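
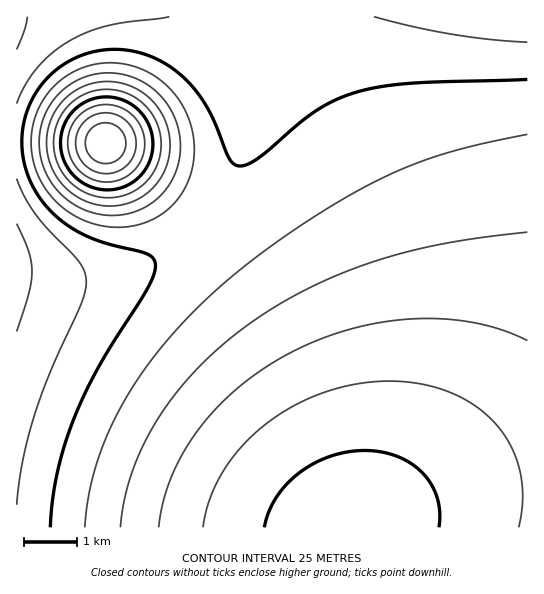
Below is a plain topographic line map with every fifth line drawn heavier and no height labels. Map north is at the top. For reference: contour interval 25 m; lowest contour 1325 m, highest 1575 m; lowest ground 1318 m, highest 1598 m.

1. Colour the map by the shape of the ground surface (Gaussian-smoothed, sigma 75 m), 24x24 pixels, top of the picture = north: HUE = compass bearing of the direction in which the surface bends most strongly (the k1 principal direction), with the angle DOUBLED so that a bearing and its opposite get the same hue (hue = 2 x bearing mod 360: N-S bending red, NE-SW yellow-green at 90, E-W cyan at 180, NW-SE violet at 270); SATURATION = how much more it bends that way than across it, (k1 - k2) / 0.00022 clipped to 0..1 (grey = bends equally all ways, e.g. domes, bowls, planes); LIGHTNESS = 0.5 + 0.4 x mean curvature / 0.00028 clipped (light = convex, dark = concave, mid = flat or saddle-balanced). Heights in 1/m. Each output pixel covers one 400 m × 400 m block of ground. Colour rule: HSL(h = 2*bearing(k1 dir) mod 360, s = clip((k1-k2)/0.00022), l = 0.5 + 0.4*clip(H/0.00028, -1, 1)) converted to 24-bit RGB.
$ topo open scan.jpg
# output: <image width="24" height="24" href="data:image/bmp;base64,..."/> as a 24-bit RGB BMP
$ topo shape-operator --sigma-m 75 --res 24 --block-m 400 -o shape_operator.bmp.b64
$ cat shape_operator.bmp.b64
<image width="24" height="24" href="data:image/bmp;base64,Qk32BgAAAAAAADYAAAAoAAAAGAAAABgAAAABABgAAAAAAMAGAAATCwAAEwsAAAAAAAAAAAAAfICFfICFfYCFfYGFfoGFf4GFgIGFgIGFgYGFgoKFg4KFhIKFhIKFhYKFhYKGhYGGhYGGhYCGhICGhH+Gg36Ggn6Ggn2GgX2Ge4GFfIGFfYKFfYKFfoKFf4KFgIOFgIOEgYKEgoKEgoKEg4KEhIKFhYKFhYGFhoGFhoGGhoCGhX+GhX+GhH6GhH6Gg32GgnyGe4KFfIOFfIOFfYOFfoSFfoSFf4SEgISEgYSEgoOEgoODg4ODhIKDhIKDhYGEhYGEhoCEhoCFhn+Fhn+Ghn6GhX2GhH2GhHyGe4SFe4SFfIWFfIWFfYWEfoSEf4SDgISDgISCgYOCgoOCg4OCg4KChIGChIGChYCChYCDhX+Dhn+Ehn6Ehn6Fhn2Ghn2GhXyGe4WEe4WEe4WEfIWDfYWDfYSCfoSCf4SBf4SBgISAgYOBg4OBhIOBhIKBhIGAhYCBhX+BhX+BhX6Chn6Dhn2Dhn2EhnyFhnyFeoWDe4WCe4WCfIWBfIWBfYSAfYSAfoR/f4R/gIR/gYSAg4SAhIOAhIKAhIGAhYB/hX9/hX6AhX6AhX2Bhn2ChnyChnyDhnyEeoSBeoWBe4WBe4WAe4V/fIR/fIR+fYR+foR+gIR+gYR+goR/hIR/hIN/hIF/hYB+hX9+hX5+hX1/hX1/hXyAhXyBhXyBhXuCeoSAeoSAeoR/e4V+e4V+e4V9fIR9fIR8foR9f4R9gYR9goR+hIR+hIN+hIJ+hYF9hX99hX59hX19hXx+hXx+hXx/hXuAhXuBeoR/eoR+eoR9eoR8eoV8eoV7e4V7fIV7foR8f4R8gYR8goR9hIR9hIR9hIJ9hYF9hYB8hX58hX18hXx8hXt9hXt+hXt/hXt/eoN9eoN7eoR5eoR5eoV4eoV4e4V5fIV6fYV7f4V7gYR7goR8g4R8hIR8hYN8hYF8hYB8hX98hX17hXx7hXt8hXt8hXt9hXt+fIJ6f4N4gYV2gIdzfohye4lyeYh0eod3fIZ5foV6gIV7goR7g4R7hYR7hYN7hYJ7hYF7hX97hX57hX17hXt7hXt8hXt9hHt9g352iH5vjYVokJFihZNgepJjc49oc4tud4h0e4Z4f4V6gYR6g4R7hIR7hIN7hIJ7hIF7hIB7hH57hH17hHx7hHt7hHt8hHt9jGlnlWpZn3tLpZpCkqdAc6VFYZ5QXpVea41udId0e4V4gIR6goR6g4R6hIR7hIN7hIF7hIB7hH97hH57hH17hHx7hHt8hHt9m09fq0A4umMmxKMbo8cYYcEfObUuRKVVWpZvbIt4doV4fYR6gYR6g4R6hIR7hIN7hIJ7hIF7g4B7g358g318g3x8g3x9g3x+sDFvyBc23zgG7asAte4AP+cADdMlJrpkRaSAYJKDcod+eYN5f4N6goR7g4R7g4N7g4J7g4F8g4B8g398gn59gn19gn1+g31/xxin6gN2/wsU/acnuv8oGv8QAPBmDtKeL7OqUpeabIqKeIN+foJ7gIN7goN7goN8g4N8goJ9goF9goB+gX9+gX5/gn6Agn6Brgnd/wr28Faj5rGUv+eYX/GXE//iAcXoII+/R36hZn+Nd4ODfIJ7f4N8gIN8gIN8gYJ9gYJ+gYF+gYF/gH+AgX+BgH+CgH6DQwLseyn6x5Tl6Nzh4OvipNblOJH4AFLzGEjHQFqmY3CPdn6EfIF9foJ8foN8f4J9foJ9foJ+f4F/f4GBf4GCfn+Cfn6DfX2EADzuKXH7lsLm3+rm6eLjyqnjejz2OAD0NhnHTECmZGOPdnqEfIF/fIN8fYN8fYN9fYN/fYOAfoOCfoODfYKEfYGFfH+FfH6GBKvjDvz/XPGyseaf5cam622n/Rn2sQTnfyG/cUihdGeMeHmDfIJ/fIN9fIR+fIR/fISAfIWCfIWEfIWFfIOGe4KHe4CIen+JEs+xAPCDEv8pn/sy+sA3/xwX9QB00RGrrTGxilWYfm+Ie3yBfIN/e4R+e4V/e4WAe4aCe4aEe4eGeoeIeoWIeoSJeYKKeYCKKrh1ENE7KegBovMA9MAA6UIB0hAsuSlsoUiHj2SLgXeDfIGAe4R+e4Z/eoaAeoeBeoeDeoiFeYmHeYmJeYiKeIaLeISLd4KMR6NhMLMxVsIfm8oWyq4WwmcfszswokdZkl91hnJ+gHx/fIN+eoZ+eod+eYh/eYiBeYmDeImFeIqHeIuJd4qLd4iLd4aMdoOMYZJmXZxScKRFkak+qZ4+pHtFm2dSkWVih3Fygnx6fIN8eoV8eYd9eYh9eIl+eImAd4qBd4qDd4uFdouHdouJdouLdoiLdoWL"/>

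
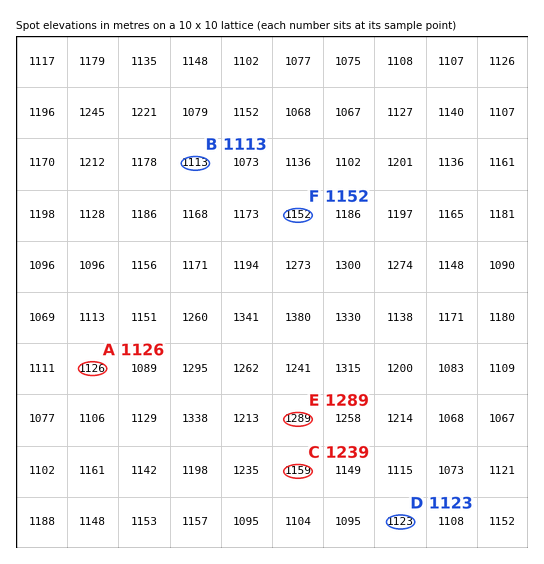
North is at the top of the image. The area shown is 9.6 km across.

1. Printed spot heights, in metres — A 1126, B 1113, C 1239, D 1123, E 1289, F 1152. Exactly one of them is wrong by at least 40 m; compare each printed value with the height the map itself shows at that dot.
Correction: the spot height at C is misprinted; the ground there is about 1159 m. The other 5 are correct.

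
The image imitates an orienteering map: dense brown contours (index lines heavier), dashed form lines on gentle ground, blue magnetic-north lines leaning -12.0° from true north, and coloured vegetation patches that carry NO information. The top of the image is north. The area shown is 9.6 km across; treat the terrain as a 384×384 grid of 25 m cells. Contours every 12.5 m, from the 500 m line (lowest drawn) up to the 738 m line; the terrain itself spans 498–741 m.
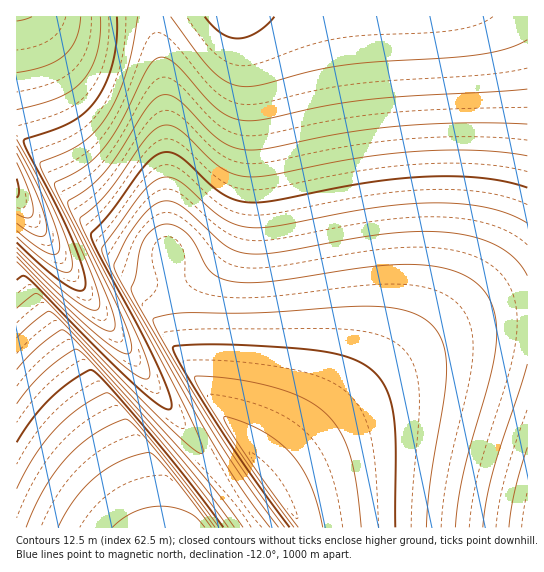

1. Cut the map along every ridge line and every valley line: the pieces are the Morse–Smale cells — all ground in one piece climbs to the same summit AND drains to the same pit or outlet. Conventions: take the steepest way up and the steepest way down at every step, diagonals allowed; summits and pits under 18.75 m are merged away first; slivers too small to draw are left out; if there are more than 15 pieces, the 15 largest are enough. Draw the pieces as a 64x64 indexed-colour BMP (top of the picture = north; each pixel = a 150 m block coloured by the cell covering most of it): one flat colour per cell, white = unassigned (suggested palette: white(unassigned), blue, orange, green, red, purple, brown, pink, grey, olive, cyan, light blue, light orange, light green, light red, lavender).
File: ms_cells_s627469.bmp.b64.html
<image width="64" height="64" href="data:image/bmp;base64,Qk12CAAAAAAAAHYAAAAoAAAAQAAAAEAAAAABAAQAAAAAAAAIAAATCwAAEwsAABAAAAAAAAAA////ALR3HwAOf/8ALKAsACgn1gC9Z5QAS1aMAMJ34wB/f38AIr28AM++FwDox64AeLv/AIrfmACWmP8A1bDFACIiIiIiIiIiIiIiIiIiIlVVVTMzMzMzMzMzMzMzMzMzIiIiIiIiIiIiIiIiIiIlVVVTMzMzMzMzMzMzMzMzMzMiIiIiIiIiIiIiIiIiIlVVVTMzMzMzMzMzMzMzMzMzMyIiIiIiIiIiIiIiIiIiVVVVMzMzMzMzMzMzMzMzMzMzIiIiIiIiIiIiIiIiIiVVVVMzMzMzMzMzMzMzMzMzMzMiIiIiIiIiIiIiIiIiVVVVMzMzMzMzMzMzMzMzMzMzMyIiIiIiIiIiIiIiIiVVVVUzMzMzMzMzMzMzMzMzMzMzIiIiIiIiIiIiIiIiJVVVUTMzMzMzMzMzMzMzMzMzMzMiIiIiIiIiIiIiIiJVVVURETMzMzMzMzMzMzMzMzMzMyIiIiIiIiIiIiIiJVVVUREREzMzMzMzMzMzMzMzMzMzIiIiIiIiIiIiIiJVVVVRERERMzMzMzMzMzMzMzMzMzMiIiIiIiIiIiIiIlVVVRERERETMzMzMzMzMzMzMzMzMyIiIiIiIiIiIiIlVVVREREREREzMzMzMzMzMzMzMzMzIiIiIiIiIiIiIlVVVRERERERERMzMzMzMzMzMzMzMzMiIiIiIiIiIiIiVVVVERERERERETMzMzMzMzMzMzMzMyIiIiIiIiIiIiVVVVEREREREREREzMzMzMzMzMzMzMzIiIiIiIiIiIiVVVVEREREREREREREzMzMzMzMzMzMzMiIiIiIiIiIiVVVVURERERERERERERMzMzMzMzMzMzMyIiIiIiIiIiJVVVURERERERERERERETMzMzMzMzMzMzIiIiIiIiIiJVVVUREREREREREREREREzMzMzMzMzMzMiIiIiIiIiJVVVUREREREREREREREREREzMzMzMzMzMyIiIiIiIiIlVVVRERERERERERERERERERMzMzMzMzMzIiIiIiIiIlVVVRERERERERERERERERERERMzMzMzMzMiIiIiIiIlVVVVERERERERERERERERERERETMzMzMzMyIiIiIiIlVVVVURERERERERERERERERERERETMzMzMzIiIiIiIiVVVVVRERERERERERERERERERERERERMzMzMiIiIiIiVVVVVVERERERERERERERERERERERERERERESIiIiIiVVVVVVURERERERERERERERERERERERERERERIiIiIiVVVVVVVREREREREREREREREREREREREREREREiIiIiJVVVVVVVERERERERERERERERERERERERERERESIiIiJVVVVVVVERERERERERERERERERERERERERERERIiIiJVVVVVVVUREREREREREREREREREREREREREREREiIiJVVVVVVVVRERERERERERERERERERERERERERERESIiIlVVVVVVVVERERERERERERERERERERERERERERERIiIlVVVVVUREQREREREREREREREREREREREREREREREiIlVVVVVERERBERERERERERERERERERERERERERERESIiVVVVVEREREERERERERERERERERERERERERERERERIiVVVVVEREREQREREREREREREREREREREREREREREREiVVVVVERERERBERERERERERERERERERERERERERERESVVVVVEREREREERERERERERERERERERERERERERERERJVVVVEREREREQRERERERERERERERERERERERERERERFVVVVERERERERBEREREREREREREREREREREREREREREVVVVUREREREREERERERERERERERERERERERERERERERVVVUREREREREQRERERERERERERERERERERERERERERFVVURERERERERBEREREREREREREREREREREREREREREVVUREREREREREERERERERERERERERERERERERERERERVVREREREREREQRERERERERERERERERERERERERERERFVRERERERERERBEREREREREREREREREREREREREREREVREREREREREREERERERERERERERERERERERERERERERREREREREREREQRERERERERERERERERERERERERERERFERERERERERERBEREREREREREREREREREREREREREREUREREREREREREERERERERERERERERERERERERERERERREREREREREREQRERERERERERERERERERERERERERERFERERERERERERBEREREREREREREREREREREREREREREURERERERERERBERERERERERERERERERERERERERERERREREREREREREERERERERERERERERERERERERERERERFEREREREREREQREREREREREREREREREREREREREREREURERERERERERBERERERERERERERERERERERERERERERREREREREREREERERERERERERERERERERERERERERERFEREREREREREQREREREREREREREREREREREREREREREURERERERERERBERERERERERERERERERERERERERERERREREREREREREERERERERERERERERERERERERERERERFEREREREREREEREREREREREREREREREREREREREREREUREREREREREQRERERERERERERERERERERERERERERER"/>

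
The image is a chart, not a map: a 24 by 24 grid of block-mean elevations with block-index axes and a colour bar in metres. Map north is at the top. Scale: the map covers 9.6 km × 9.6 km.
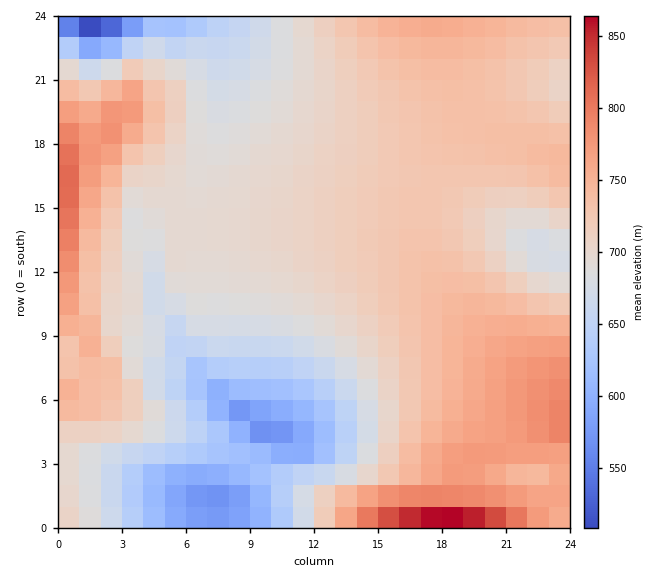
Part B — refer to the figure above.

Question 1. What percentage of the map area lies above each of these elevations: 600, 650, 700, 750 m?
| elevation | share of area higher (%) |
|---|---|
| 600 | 96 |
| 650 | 87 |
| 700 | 60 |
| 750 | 17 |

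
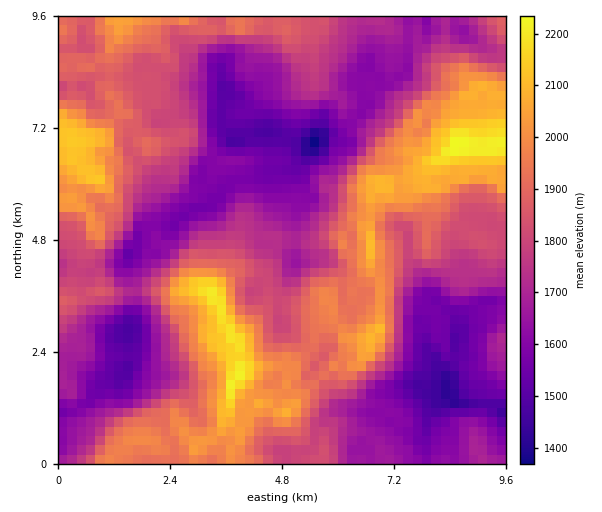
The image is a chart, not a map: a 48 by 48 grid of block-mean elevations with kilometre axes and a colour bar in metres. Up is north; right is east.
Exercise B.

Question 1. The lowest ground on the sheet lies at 1360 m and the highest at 2250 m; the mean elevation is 1790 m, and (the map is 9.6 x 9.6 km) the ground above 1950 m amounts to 20.3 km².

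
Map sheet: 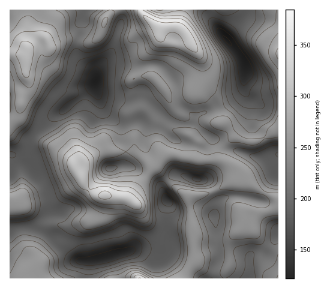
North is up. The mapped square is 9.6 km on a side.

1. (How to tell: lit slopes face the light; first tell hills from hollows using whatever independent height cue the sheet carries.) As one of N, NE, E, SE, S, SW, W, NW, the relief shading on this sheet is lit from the N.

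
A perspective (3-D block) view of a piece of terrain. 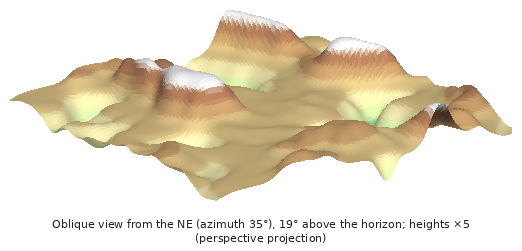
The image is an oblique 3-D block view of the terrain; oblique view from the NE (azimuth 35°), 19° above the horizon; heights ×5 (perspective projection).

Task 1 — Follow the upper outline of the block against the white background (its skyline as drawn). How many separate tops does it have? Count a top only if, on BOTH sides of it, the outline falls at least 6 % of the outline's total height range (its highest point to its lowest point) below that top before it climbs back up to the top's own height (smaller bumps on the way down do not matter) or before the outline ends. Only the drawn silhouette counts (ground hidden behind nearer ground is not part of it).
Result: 2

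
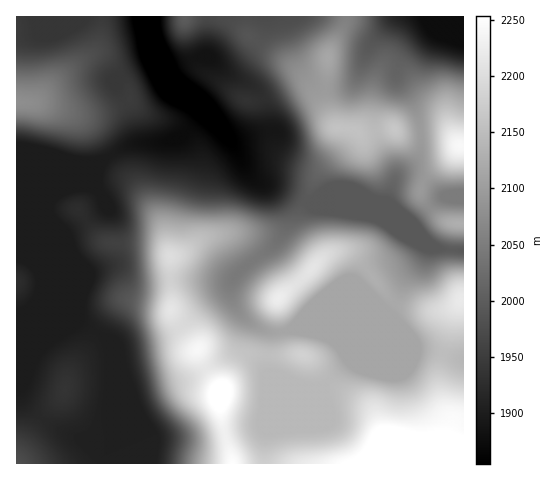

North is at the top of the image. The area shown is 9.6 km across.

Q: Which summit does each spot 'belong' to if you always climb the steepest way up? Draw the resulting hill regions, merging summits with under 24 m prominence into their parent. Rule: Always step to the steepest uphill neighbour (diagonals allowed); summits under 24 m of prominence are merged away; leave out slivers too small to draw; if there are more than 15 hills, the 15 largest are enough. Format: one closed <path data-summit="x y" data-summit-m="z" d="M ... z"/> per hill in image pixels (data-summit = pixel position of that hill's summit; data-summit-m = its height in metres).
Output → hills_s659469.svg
<path data-summit="221 393" data-summit-m="2279" d="M204 108l-5 10-19 19-14 5-35 2-27 16-6 12 0 16 7 14-2 8-36 23-16-15 1 38 25 60 4 7 32 22 10 1 32-8 14-5 14-8 26-23 13-8 20-25 29-21 13-18 3-12-6-14-15-18-10-6-9-8-15-29z"/><path data-summit="455 463" data-summit-m="2291" d="M372 332l-54 1 17 9 8 8 5 12-62 61-19 9-3 10 1 22 199-1 0-103-26-8-24-2z"/><path data-summit="395 130" data-summit-m="2167" d="M463 16l-64 0-4 2-25 28-13 32-7 7-10 3-18 0-9-4-16-17-5-10-11-40-15-1-3 16-9 15-18 17-7 3-10-1 12 10 22 10 7 6 4 11 3 24-4 5-18 6-7 3-8-1 7 10 10 22 9 8 7 4 11 2 33 16 79 0 10-26 21-18 4-10 0-18-6-24-19-30 3-13 4-8 28-25z"/><path data-summit="17 102" data-summit-m="2079" d="M147 16l-131 1 1 140 40 0 23 5 18 0 33-18 44-4 17-14 10-11 2-7-12-10-14-7-14-14-13-30z"/><path data-summit="279 298" data-summit-m="2226" d="M265 184l-2 1 10 8 8 11 6 18-10 20-35 27-11 15 1 15 12 19 9 7 17 7 11 0 11-3 9 2 39 0 44-17 10-9 10-25 17-18 5-10-2-6-24-12-16-13-40-17-7-2-30 0-21-11z"/><path data-summit="460 146" data-summit-m="2243" d="M463 17l-32 13-30 29-5 17 16 23 5 14 4 17-1 23-4 6-20 17-10 26-24 0 50 20 32-25 20 2z"/><path data-summit="17 463" data-summit-m="1978" d="M52 220l-2 51-14 30-9 9-11 5 0 148 96 1-4-16 1-7-2-14 0-29 2-13-1-38-6-11-21-13-4-7-25-60z"/><path data-summit="461 300" data-summit-m="2220" d="M412 238l-3 0 17 10 0 4-8 13-14 15-8 21-10 11-42 18-28 2 56 0 42 18 18 1 31 8 1-108-27-3z"/><path data-summit="197 349" data-summit-m="2242" d="M230 284l-8 10-13 8-26 23-14 8-46 13-6 0-11-5 12 19 14 34 54-14 43-24 8-7 8-29-11-15z"/><path data-summit="17 283" data-summit-m="1927" d="M57 157l-41 1 1 157 10-5 9-9 14-30 1-55-2-3 0-9 2-4 27-21 14-5 10-12 0-1-22 1z"/><path data-summit="302 355" data-summit-m="2182" d="M292 329l-11 3-14 0 0 37 3 5 20 8 28 5 5-1 25-24-9-16-9-8-12-6z"/><path data-summit="459 223" data-summit-m="2129" d="M449 197l-5 0-6 3-25 22-51-20-24 0 32 12 14 7 13 11 33 14 12 3 21 1 1-50z"/><path data-summit="185 18" data-summit-m="1999" d="M207 16l-59 1 3 30 13 26 42-18z"/>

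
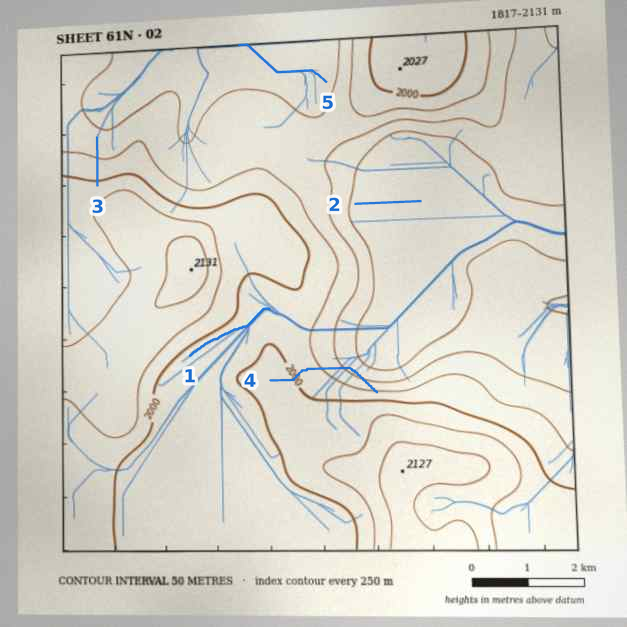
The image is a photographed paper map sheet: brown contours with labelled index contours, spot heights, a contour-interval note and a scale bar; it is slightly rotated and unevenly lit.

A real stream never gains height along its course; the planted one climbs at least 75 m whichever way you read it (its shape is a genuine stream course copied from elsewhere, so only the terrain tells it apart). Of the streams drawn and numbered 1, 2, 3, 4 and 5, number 4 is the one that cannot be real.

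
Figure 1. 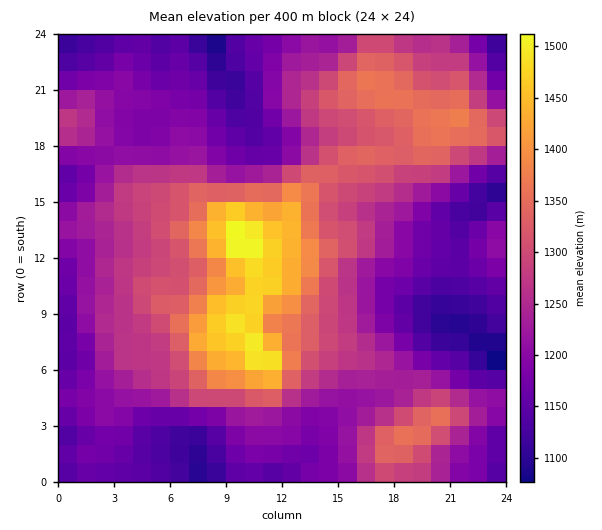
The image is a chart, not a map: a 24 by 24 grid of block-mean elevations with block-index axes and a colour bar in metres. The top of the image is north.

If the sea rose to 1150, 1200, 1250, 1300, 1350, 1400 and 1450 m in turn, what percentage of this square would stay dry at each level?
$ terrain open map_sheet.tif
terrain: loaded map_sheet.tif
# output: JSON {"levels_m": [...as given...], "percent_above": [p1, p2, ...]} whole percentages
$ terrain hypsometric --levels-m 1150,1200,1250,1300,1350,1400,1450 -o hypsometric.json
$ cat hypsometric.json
{"levels_m": [1150, 1200, 1250, 1300, 1350, 1400, 1450], "percent_above": [86, 63, 45, 28, 14, 8, 4]}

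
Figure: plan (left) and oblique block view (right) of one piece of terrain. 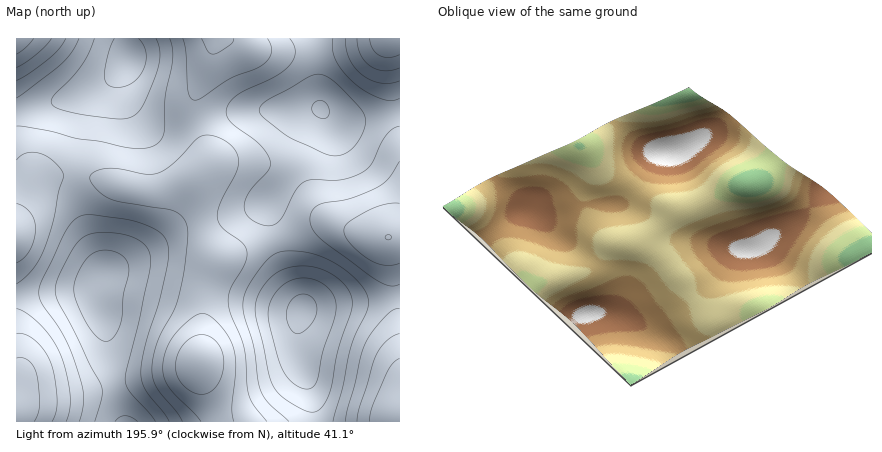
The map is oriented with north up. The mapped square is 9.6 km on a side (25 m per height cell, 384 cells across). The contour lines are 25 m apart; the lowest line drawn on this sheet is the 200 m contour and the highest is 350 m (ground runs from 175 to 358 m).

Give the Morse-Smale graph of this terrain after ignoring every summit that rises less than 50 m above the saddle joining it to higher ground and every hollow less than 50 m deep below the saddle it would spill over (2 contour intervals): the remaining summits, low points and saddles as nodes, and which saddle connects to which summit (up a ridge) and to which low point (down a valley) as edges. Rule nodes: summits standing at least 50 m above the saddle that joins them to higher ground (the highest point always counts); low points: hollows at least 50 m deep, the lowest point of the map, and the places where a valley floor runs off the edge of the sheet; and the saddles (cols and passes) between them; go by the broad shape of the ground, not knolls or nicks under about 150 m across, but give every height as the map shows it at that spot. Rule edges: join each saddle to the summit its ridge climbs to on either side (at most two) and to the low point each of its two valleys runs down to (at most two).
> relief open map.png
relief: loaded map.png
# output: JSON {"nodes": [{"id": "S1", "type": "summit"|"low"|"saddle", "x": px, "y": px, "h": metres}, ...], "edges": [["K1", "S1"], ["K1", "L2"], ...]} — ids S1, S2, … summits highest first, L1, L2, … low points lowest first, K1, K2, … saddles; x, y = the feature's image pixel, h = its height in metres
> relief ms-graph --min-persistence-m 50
{"nodes": [
{"id": "S1", "type": "summit", "x": 302, "y": 310, "h": 358},
{"id": "S2", "type": "summit", "x": 128, "y": 58, "h": 341},
{"id": "S3", "type": "summit", "x": 100, "y": 276, "h": 340},
{"id": "S4", "type": "summit", "x": 320, "y": 108, "h": 327},
{"id": "L1", "type": "low", "x": 394, "y": 414, "h": 175},
{"id": "L2", "type": "low", "x": 16, "y": 412, "h": 177},
{"id": "L3", "type": "low", "x": 392, "y": 38, "h": 177},
{"id": "L4", "type": "low", "x": 200, "y": 362, "h": 177},
{"id": "L5", "type": "low", "x": 16, "y": 38, "h": 181},
{"id": "L6", "type": "low", "x": 388, "y": 238, "h": 200},
{"id": "K1", "type": "saddle", "x": 316, "y": 52, "h": 287},
{"id": "K2", "type": "saddle", "x": 16, "y": 112, "h": 281},
{"id": "K3", "type": "saddle", "x": 276, "y": 240, "h": 270},
{"id": "K4", "type": "saddle", "x": 196, "y": 122, "h": 255},
{"id": "K5", "type": "saddle", "x": 16, "y": 296, "h": 255},
{"id": "K6", "type": "saddle", "x": 396, "y": 298, "h": 254},
{"id": "K7", "type": "saddle", "x": 78, "y": 176, "h": 251},
{"id": "K8", "type": "saddle", "x": 202, "y": 220, "h": 244},
{"id": "K9", "type": "saddle", "x": 206, "y": 286, "h": 234}],
"edges": [["K1", "S4"], ["K1", "L4"], ["K1", "L3"], ["K2", "S2"], ["K2", "L4"], ["K2", "L5"], ["K3", "S1"], ["K3", "S4"], ["K3", "L4"], ["K3", "L6"], ["K4", "S2"], ["K4", "S4"], ["K4", "L4"], ["K5", "S3"], ["K5", "L4"], ["K5", "L2"], ["K6", "S1"], ["K6", "L1"], ["K6", "L6"], ["K7", "S2"], ["K7", "S3"], ["K7", "L4"], ["K8", "S3"], ["K8", "S4"], ["K8", "L4"], ["K9", "S1"], ["K9", "S3"], ["K9", "L4"]]}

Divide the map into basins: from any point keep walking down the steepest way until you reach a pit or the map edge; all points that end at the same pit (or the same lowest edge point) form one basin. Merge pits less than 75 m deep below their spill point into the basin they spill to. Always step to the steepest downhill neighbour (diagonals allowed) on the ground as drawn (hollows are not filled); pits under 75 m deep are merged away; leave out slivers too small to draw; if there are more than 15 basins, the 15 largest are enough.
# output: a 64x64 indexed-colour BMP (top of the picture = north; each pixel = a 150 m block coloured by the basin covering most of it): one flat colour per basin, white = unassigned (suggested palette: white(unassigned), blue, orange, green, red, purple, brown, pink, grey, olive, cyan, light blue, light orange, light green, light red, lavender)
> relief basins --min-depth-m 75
<image width="64" height="64" href="data:image/bmp;base64,Qk12CAAAAAAAAHYAAAAoAAAAQAAAAEAAAAABAAQAAAAAAAAIAAATCwAAEwsAABAAAAAAAAAA////ALR3HwAOf/8ALKAsACgn1gC9Z5QAS1aMAMJ34wB/f38AIr28AM++FwDox64AeLv/AIrfmACWmP8A1bDFADMzMzMzMzMzMxEREREREREREREREREREREiIiIiIiIiMzMzMzMzMzMxERERERERERERERERERERESIiIiIiIiIzMzMzMzMzMzERERERERERERERERERERESIiIiIiIiIjMzMzMzMzMzMRERERERERERERERERERERIiIiIiIiIiMzMzMzMzMzMxEREREREREREREREREREREiIiIiIiIiIzMzMzMzMzMxERERERERERERERERERERESIiIiIiIiIjMzMzMzMzMzERERERERERERERERERERERIiIiIiIiIiMzMzMzMzMzMRERERERERERERERERERERIiIiIiIiIiIzMzMzMzMzMxEREREREREREREREREREREiIiIiIiIiIjMzMzMzMzMzERERERERERERERERERERESIiIiIiIiIiMzMzMzMzMzMRERERERERERERERERERESIiIiIiIiIiIzMzMzMzMzMRERERERERERERERERERERIiIiIiIiIiIjMzMzMzMzMxEREREREREREREREREREREiIiIiIiIiIiMzMzMzMzMzERERERERERERERERERERESIiIiIiIiIiIzMzMzMzMzMRERERERERERERERERERERIiIiIiIiIiIjMzMzMzMzMxEREREREREREREREREREREiIiIiIiIiIiMzMzMzMzMzERERERERERERERERERERESIiIiIiIiIiIzMzMzMzMzERERERERERERERERERERERIiIiIiIiIiIjMzMzMzMzMRERERERERERERERERERERESIiIiIiIiIiMzMzMzMzMxERERERERERERERERERERERIiIiIiIiIiIzMzMzMzMzERERERERERERERERERERERIiIiIiIiIiIhERETMzMzEREREREREREREREREREREREiIiIiIiIiIiEREREREREREREREREREREREREREREREiIiIiIiIiIiIRERERERERERERERERERERERERERERESIiIiIiIiIiIhERERERERERERERERERERERERERERESIiIiIiIiIiIiERERERERERERERERERERERERERERERIiIiIiIiIiIiIREREREREREREREREREREREREREREREiIiIiIiIiIiIhEREREREREREREREREREREREREREREiIiIiIiIiIiIiERERERERERERERERERERERERERERESIiIiIiIiIiIiIRERERERERERERERERERERERERERERIiIiIiIiIiIiIhERERERERERERERERERERERERERERIiIiIiIiIiIiIiEREREREREREREREREREREREREREREiIiIiIiIiIiIiIRERERERERERERERERERERERERERESIiIiIiIiIiIiIhERERERERERERERERERERERERERERIiIiIiIiIiIiIiERERERERERERERERERERERERERERIiIiIiIiIiIiIiIREREREREREREREREREREREREREREiIiIiIiIiIiIiIhERERERERERERERERERERERERERESIiIiIiIiIiIiIiEREREREREREREREREREREREREREREiIiIiIiIiIiIiIRERERERERERERERERERERERERERESIiIiIiIiIiIiIhEREREREREREREREREREREREREREREiIiIiIiIiIiIiERERERERERERERERERERERERERERERIiIiIiIiIiIiIREREREREREREREREREREREREREREREiIiIiIiIiIiIhERERERERERERERERERERERERERERERIiIiIiIiIiIiEREREREREREREREREREREREREREREREiIiIiIiIiIiIRERERERERERERERERERERERERERERERIiIiIiIiIiIhEREREREREREREREREREREREREREREREiIiIiIiIiIiERERERERERERERERERERERERERERERESIiIiIiIiIiIREREREREREREREREREREREREREREREREiIiIiIiIiIhERERERERERERERERERERERERERERERESIiIiIiIiIiERERERERERERERETMzMREREREREREREREiIiIiIiIiIREREREREREREREzMzMzMzERERERERERERIiREQiIiIhEREREREREREREzMzMzMzMzMxEREREREREkRERERERCVVUREREREREREzMzMzMzMzMzMzMzMzMzMzRERERERERVVVVRERERERETMzMzMzMzMzMzMzMzMzMzNERERERERFVVVVVVURERETMzMzMzMzMzMzMzMzMzMzM0REREREREVVVVVVVVURERMzMzMzMzMzMzMzMzMzMzM0RERERERERVVVVVVVVVUREzMzMzMzMzMzMzMzMzMzMzRERERERERFVVVVVVVVVVETMzMzMzMzMzMzMzMzMzMzNEREREREREVVVVVVVVVVVRMzMzMzMzMzMzMzMzMzMzM0RERERERERVVVVVVVVVVVUzMzMzMzMzMzMzMzMzMzMzRERERERERFVVVVVVVVVVVVMzMzMzMzMzMzMzMzMzMzNEREREREREVVVVVVVVVVVVUzMzMzMzMzMzMzMzMzMzM0RERERERERVVVVVVVVVVVVTMzMzMzMzMzMzMzMzMzMzRERERERERFVVVVVVVVVVVTMzMzMzMzMzMzMzMzMzMzNERERERERE"/>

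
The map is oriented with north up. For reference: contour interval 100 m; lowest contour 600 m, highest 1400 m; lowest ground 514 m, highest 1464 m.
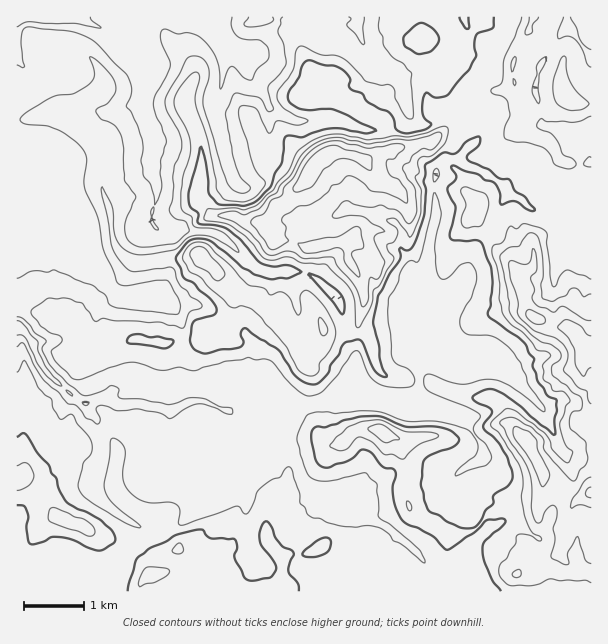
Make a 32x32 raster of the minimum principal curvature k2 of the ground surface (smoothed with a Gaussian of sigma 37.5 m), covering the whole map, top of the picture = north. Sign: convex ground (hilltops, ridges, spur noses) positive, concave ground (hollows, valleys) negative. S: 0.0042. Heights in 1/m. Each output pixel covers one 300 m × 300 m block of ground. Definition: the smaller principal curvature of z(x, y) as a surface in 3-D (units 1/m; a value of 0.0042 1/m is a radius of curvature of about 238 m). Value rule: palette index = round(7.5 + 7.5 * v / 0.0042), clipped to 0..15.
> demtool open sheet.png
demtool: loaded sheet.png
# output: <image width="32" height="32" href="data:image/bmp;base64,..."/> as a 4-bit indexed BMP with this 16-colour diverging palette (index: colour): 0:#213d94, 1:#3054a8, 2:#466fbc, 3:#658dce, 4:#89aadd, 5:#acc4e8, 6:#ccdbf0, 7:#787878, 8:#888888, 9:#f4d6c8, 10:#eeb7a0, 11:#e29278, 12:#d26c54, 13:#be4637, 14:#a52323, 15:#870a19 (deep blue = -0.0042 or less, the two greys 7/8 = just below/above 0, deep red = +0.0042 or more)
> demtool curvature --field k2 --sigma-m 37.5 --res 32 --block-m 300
<image width="32" height="32" href="data:image/bmp;base64,Qk12AgAAAAAAAHYAAAAoAAAAIAAAACAAAAABAAQAAAAAAAACAAATCwAAEwsAABAAAAAAAAAAlD0hAKhUMAC8b0YAzo1lAN2qiQDoxKwA8NvMAHh4eACIiIgAyNb0AKC37gB4kuIAVGzSADdGvgAjI6UAGQqHAHd3dldnZ2d3Z3aHhIVFNlV3d2ZHd3dlZnd2eFZmZ3Z2ZmVnRXh3Z3d4eFVXdHZzZmdnhkQ0dUh2ZlZFd3ZFI3RXdkJnhUVXdmZ3WGZWdWRjVmVXVWZ2V3dWZ1hmdnZmR4Z2V1d4d3VlZmVFdmdkZzVmZldnd3h3ZHhzZlZlRWYFZnhHZ3d4d2aHdId4ckiSNXdmJ3hYh1Z1dWdzMzFXUIh4UAESMjVYdTRDNWVWVjIidQdzZmZ3dlVkZFZHZWQ2VmCIdmd2VVZXhkVmVndmRmcwZ3d3hIdlVmc1Znd3ZUI3B2dnh3OWRnV4Nmd4d1V2dViIVVVDNGaThDZXZ3ZXhHR4eHVWRWdnZHI2N2d2VmFWZ3ZVdjdoYyMUc1RndlhiZXZ3VndIlwNUYnVyRmRoVVZ3d0dEJUA3hWaFMjV0RYVWZ3dHZFA1aGVEVRJTeDZVZnd2Z3NnREV2ZkRWYlhFRnd3dYd0V2QxR4ZWeFF2RHZnd3Z3ZGdyZ0aGV0MwQlZmd3d2eHVmcXdUiXdnRDV1ZmdmZ3h1VmJ2VkUhIiZVWGVFZ4dEZGhEhgEiV4RDd1V1ZWZmiFR4Q3Jph3didndmVJVndnhlV3NVZod1U3ZmV1R1Nnd1ZlZ0ZlZ3VVZVZ1dTdVd4dGZ3ZlVmVnRoh3dkdVYBIzZ1ZnV3R2dldnd3ZHZX"/>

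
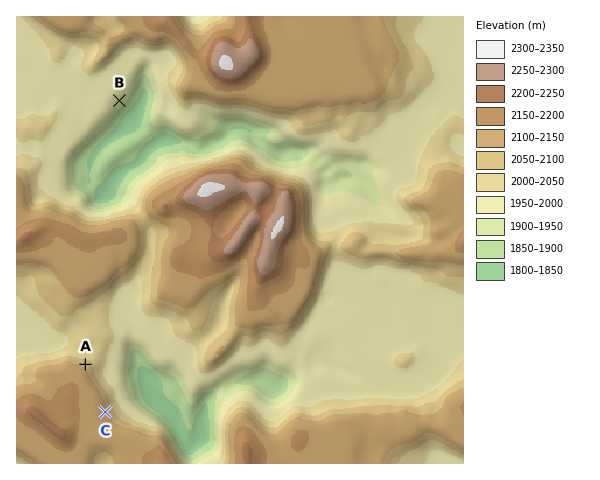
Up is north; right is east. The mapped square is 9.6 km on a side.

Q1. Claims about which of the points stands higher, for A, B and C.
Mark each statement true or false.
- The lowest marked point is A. false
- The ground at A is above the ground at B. true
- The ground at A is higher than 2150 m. false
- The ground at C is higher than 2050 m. true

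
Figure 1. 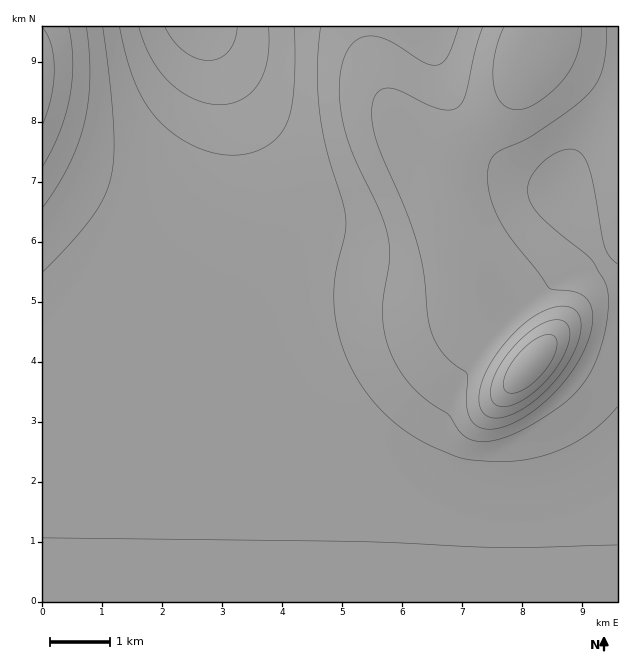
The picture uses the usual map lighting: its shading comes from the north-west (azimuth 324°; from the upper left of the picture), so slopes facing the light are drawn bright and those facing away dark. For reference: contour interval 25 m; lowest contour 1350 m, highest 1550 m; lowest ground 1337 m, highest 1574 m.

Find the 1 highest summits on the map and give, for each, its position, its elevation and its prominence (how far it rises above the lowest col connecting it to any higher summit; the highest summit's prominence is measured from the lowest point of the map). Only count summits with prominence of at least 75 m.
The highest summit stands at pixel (530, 364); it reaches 1574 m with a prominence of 237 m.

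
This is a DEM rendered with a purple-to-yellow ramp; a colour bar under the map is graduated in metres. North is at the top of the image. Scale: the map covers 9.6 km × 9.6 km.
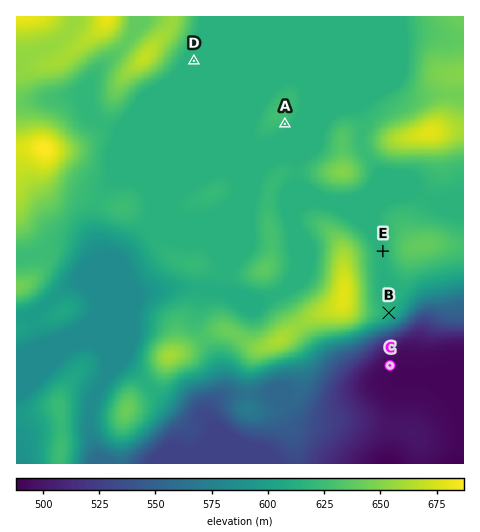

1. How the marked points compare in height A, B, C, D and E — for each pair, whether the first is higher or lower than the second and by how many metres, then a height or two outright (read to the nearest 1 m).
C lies lower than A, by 127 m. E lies higher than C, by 123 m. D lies higher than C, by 122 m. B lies higher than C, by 121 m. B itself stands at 614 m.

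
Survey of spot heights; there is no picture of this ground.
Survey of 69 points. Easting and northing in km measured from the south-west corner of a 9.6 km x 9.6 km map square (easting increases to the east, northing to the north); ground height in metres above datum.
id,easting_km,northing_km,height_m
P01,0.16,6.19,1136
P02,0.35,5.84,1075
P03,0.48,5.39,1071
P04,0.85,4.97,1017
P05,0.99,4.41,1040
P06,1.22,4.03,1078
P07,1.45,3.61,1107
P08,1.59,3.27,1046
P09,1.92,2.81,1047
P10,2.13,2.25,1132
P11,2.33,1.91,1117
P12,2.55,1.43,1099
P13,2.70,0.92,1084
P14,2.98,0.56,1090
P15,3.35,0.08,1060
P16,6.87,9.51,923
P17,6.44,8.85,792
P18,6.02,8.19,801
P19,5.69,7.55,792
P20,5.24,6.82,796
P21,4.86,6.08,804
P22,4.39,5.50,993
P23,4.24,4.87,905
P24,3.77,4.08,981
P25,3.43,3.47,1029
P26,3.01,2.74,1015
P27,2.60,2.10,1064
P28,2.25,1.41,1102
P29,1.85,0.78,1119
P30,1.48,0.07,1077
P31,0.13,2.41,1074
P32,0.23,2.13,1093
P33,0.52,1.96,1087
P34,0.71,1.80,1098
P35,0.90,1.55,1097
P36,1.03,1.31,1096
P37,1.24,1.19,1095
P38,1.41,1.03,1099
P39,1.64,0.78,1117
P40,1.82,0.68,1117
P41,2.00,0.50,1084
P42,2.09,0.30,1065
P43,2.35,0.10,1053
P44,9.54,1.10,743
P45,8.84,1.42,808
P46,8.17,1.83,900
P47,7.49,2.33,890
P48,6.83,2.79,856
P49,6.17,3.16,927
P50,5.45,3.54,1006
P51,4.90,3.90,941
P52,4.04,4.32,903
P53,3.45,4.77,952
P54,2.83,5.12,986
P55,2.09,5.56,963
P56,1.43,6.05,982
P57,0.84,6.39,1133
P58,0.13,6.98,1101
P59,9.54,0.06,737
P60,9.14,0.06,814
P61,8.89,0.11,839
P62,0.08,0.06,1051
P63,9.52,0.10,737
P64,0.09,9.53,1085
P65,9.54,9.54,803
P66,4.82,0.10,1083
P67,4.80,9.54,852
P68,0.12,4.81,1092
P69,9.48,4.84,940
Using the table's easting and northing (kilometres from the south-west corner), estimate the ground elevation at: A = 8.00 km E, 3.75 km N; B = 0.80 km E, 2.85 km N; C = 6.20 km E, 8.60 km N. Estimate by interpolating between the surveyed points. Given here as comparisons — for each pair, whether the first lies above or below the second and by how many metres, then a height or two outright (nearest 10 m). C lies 250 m below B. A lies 220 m below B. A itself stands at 820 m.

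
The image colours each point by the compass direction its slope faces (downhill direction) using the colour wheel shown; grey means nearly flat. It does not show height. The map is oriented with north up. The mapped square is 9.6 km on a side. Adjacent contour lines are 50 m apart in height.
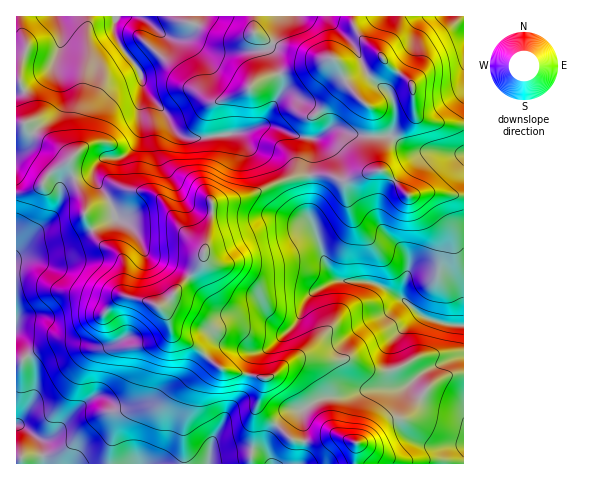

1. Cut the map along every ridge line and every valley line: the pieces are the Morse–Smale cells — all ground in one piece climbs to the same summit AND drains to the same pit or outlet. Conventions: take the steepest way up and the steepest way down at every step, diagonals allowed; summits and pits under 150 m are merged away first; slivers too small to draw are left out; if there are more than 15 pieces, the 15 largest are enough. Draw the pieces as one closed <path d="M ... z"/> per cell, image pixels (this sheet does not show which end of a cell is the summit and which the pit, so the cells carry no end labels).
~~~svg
<path d="M353 16l-336 0-1 177 11-1 14-6 13-16 15-9 5 19 11 22 0 15 6 12 6 10 7 7 12 6 7 10 1 32 8 4 18 4 8 4 4-1 36-38 6-10 8-40 1-14 26-4 37-16 22-7 29-1 14 5 7 0 33-11 1-11 10-20 22-22-1-29-7-9-14-10-11-13-22-20-6-10z"/><path d="M463 16l-109 0-1 9 6 10 17 15 16 18 14 10 7 9 1 29-22 22-10 20-1 11-33 11-7 0-14-5-29 1-22 7-37 16-26 4-1 14-8 40-4 7-29 34-11 9 5 6 7 19 7 6 22 13 16 15 10 5 37 7-6 27 2 6 17 15 11-13 13-3 24-12 22-2 23-7 33-1 9-7 1 5 11 12 14 5 26 7z"/><path d="M69 161l-15 9-13 16-14 6-11 2 0 269 255 1-4-20 9-19-16-14-2-6 6-27-43-10-25-21-18-10-6-5-7-19-6-7-35-12-1-32-7-10-12-6-5-5-8-12-6-12 0-15-11-22z"/><path d="M412 381l-9 7-33 1-23 7-22 2-24 12-13 3-11 13 17 15 21 1 17-6 8 0 15 6 2 2-1 20 107 0 1-53-40-13-11-12z"/><path d="M277 426l-5 6-5 12 1 11 4 9 84-1 1-19-2-2-15-6-8 0-17 6-21-1z"/>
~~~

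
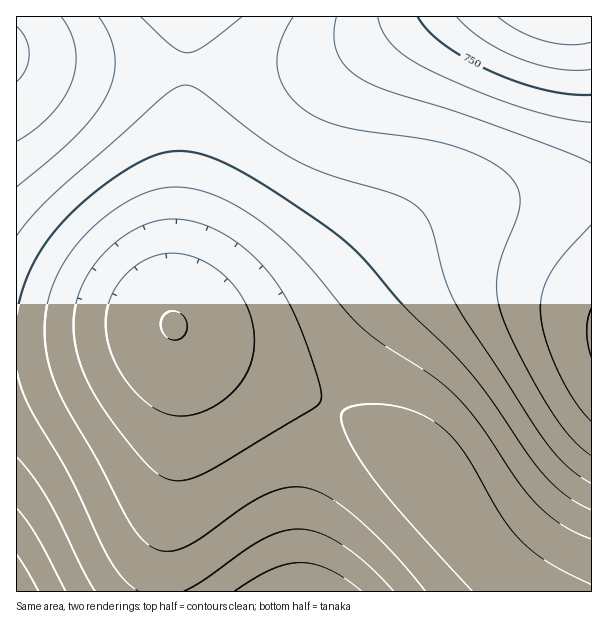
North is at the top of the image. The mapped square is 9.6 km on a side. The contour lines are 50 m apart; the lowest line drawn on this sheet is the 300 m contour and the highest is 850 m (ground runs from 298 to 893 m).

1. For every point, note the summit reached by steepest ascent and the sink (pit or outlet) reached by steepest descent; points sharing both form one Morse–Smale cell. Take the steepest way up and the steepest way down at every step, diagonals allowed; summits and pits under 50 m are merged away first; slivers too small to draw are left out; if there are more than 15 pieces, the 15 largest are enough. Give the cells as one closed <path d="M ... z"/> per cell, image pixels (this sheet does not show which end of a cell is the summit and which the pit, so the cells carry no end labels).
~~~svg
<path d="M591 16l-403 0-2 104-12 167 0 37 6 4 18 3 51 0 30-6 14-5 31-18 80-67 25-17 17-7 19-6 44-7 82-6z"/><path d="M591 192l-82 6-44 7-19 6-17 7-25 17-80 67-13 10-32 13-30 6-51 0-23-4 11 10 24 15 39 20 66 26 27 14 65 40 23 24 28 45 22 27 20 22 21 16 3 6 67 0z"/><path d="M176 328l-1 8 5 30 0 62-5 48-12 76-1 40 361-1 0-3-23-18-20-22-22-27-28-45-23-24-65-40-27-14-66-26-39-20z"/><path d="M186 16l-170 1 1 325 40-2 117-16 0-37 12-167z"/><path d="M173 325l-116 15-41 2 1 250 145-1 1-39 12-76 5-48 0-62-4-28z"/>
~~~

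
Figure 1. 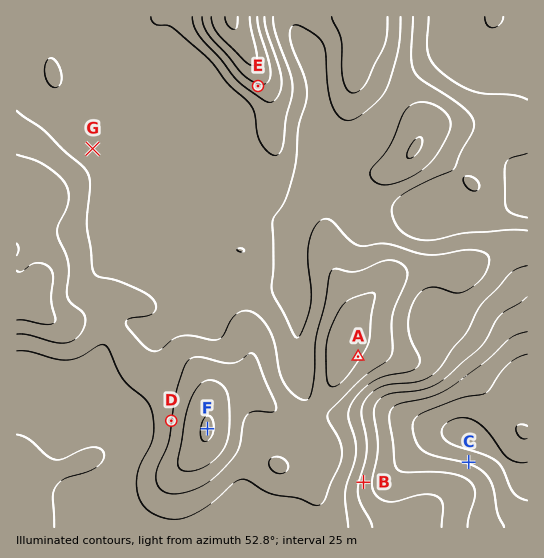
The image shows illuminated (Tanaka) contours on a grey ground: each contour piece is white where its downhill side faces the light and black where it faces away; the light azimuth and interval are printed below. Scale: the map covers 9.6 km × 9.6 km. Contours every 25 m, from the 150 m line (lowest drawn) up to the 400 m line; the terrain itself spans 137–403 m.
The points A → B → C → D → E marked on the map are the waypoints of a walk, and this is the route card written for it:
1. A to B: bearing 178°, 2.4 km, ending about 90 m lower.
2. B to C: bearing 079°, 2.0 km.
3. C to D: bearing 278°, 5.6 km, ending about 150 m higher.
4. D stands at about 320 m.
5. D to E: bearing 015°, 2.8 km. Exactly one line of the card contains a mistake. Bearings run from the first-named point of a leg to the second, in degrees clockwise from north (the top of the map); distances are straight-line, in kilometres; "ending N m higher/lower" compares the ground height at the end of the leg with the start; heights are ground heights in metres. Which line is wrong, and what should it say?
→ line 5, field distance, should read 6.5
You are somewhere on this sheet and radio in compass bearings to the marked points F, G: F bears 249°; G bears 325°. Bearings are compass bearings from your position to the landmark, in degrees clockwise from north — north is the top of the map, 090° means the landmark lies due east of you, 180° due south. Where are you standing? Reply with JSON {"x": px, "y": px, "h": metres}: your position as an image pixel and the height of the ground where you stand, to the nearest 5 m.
{"x": 271, "y": 404, "h": 325}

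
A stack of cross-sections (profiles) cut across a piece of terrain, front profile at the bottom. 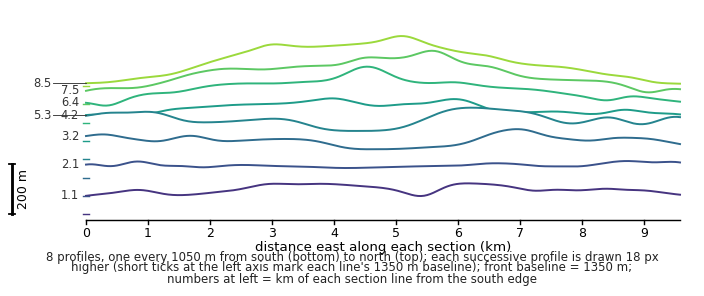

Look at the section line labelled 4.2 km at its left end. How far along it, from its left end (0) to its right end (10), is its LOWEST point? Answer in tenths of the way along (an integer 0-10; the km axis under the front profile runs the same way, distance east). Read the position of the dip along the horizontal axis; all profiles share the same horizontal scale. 5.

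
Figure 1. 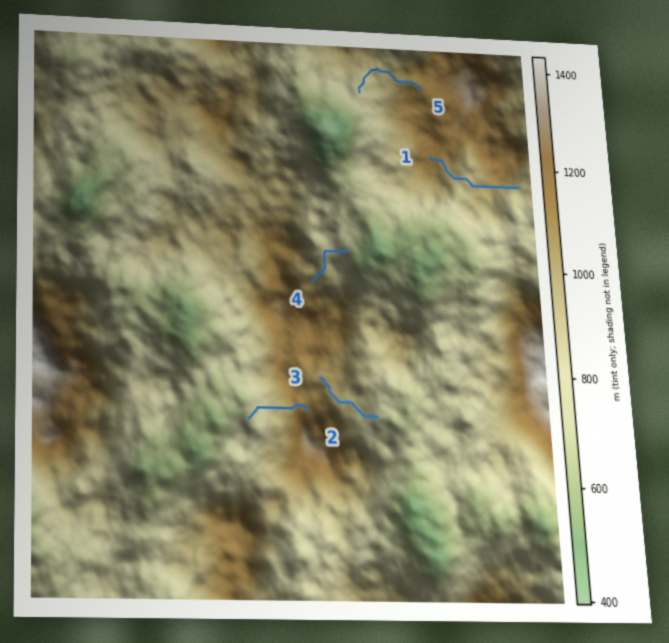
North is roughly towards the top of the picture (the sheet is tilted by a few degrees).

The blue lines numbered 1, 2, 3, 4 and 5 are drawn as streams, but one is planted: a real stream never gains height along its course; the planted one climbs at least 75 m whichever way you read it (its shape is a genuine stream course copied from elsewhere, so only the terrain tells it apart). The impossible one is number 1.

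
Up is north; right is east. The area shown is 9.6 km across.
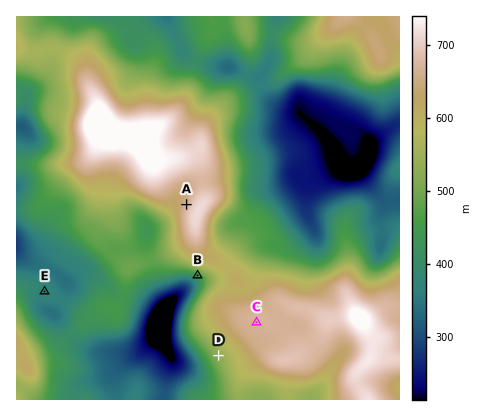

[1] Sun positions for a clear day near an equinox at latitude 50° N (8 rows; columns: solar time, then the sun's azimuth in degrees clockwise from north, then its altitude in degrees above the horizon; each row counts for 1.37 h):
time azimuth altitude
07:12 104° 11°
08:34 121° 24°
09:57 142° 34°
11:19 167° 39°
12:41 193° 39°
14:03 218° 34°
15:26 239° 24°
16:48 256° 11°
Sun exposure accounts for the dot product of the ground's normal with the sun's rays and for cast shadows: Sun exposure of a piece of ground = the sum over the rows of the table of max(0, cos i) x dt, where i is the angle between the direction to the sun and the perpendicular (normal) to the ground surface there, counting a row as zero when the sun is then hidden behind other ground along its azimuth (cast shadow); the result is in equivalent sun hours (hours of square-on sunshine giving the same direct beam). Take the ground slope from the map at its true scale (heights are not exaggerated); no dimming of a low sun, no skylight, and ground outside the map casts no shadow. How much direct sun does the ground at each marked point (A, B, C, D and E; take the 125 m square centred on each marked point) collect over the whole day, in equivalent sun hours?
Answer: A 4.3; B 6.5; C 5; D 5.4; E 5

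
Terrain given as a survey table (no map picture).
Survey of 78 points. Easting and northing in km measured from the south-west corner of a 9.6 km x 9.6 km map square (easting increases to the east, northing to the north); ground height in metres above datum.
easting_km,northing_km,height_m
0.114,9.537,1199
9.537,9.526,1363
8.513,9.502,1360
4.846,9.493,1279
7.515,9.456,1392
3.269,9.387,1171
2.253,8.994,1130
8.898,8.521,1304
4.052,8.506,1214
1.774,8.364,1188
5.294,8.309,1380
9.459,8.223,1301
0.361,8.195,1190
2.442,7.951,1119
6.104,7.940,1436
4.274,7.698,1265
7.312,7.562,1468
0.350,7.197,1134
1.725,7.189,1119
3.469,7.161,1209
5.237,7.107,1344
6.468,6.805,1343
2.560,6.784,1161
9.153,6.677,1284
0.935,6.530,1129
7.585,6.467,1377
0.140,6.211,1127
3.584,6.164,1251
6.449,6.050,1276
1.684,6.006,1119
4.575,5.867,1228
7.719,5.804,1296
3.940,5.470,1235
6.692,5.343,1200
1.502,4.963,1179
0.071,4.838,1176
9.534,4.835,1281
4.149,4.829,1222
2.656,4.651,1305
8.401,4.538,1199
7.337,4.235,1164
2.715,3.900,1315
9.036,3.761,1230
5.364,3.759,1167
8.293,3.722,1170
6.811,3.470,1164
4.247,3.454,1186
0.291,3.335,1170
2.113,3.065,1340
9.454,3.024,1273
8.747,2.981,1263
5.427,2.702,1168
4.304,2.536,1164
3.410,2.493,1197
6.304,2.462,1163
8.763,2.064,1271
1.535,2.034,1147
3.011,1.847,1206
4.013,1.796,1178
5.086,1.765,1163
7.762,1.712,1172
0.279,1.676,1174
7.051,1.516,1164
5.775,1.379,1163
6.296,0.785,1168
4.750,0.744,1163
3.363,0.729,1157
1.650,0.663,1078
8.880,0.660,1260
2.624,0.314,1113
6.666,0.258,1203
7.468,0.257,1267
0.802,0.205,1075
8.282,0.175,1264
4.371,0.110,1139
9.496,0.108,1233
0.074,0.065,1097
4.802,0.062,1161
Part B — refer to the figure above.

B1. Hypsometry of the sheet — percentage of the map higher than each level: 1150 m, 84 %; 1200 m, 52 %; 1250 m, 34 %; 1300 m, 17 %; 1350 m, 10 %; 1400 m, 5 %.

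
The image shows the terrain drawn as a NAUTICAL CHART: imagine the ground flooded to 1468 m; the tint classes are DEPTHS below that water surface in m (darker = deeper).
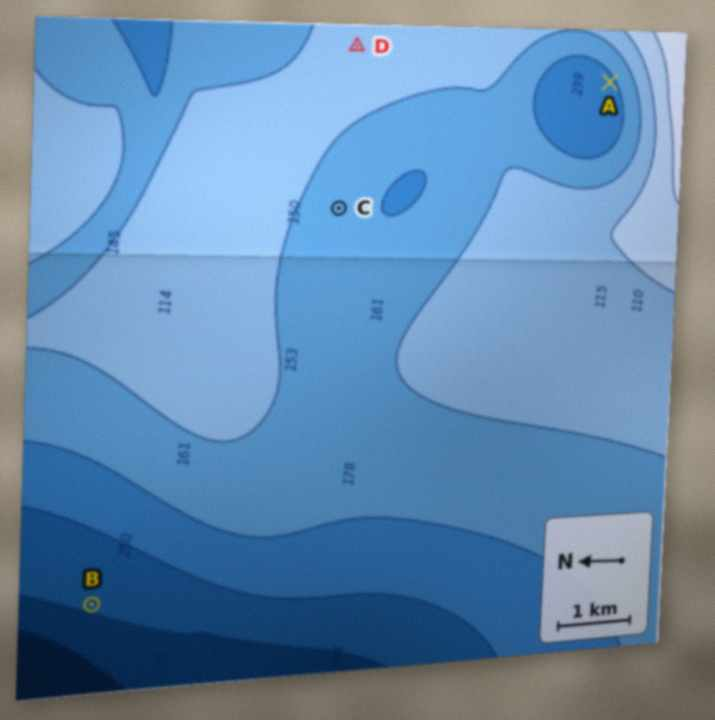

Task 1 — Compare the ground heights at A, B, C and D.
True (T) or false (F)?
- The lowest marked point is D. F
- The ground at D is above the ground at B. T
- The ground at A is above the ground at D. F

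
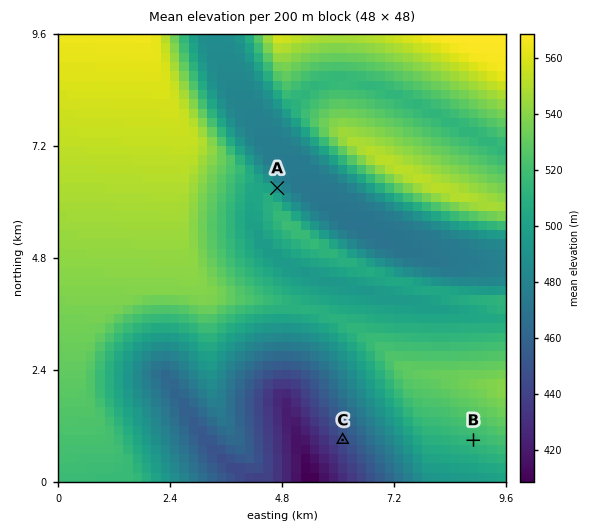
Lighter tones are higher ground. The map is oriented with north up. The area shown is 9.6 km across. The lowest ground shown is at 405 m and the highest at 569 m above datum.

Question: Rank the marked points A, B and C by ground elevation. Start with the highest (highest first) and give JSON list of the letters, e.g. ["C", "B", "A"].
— ["B", "A", "C"]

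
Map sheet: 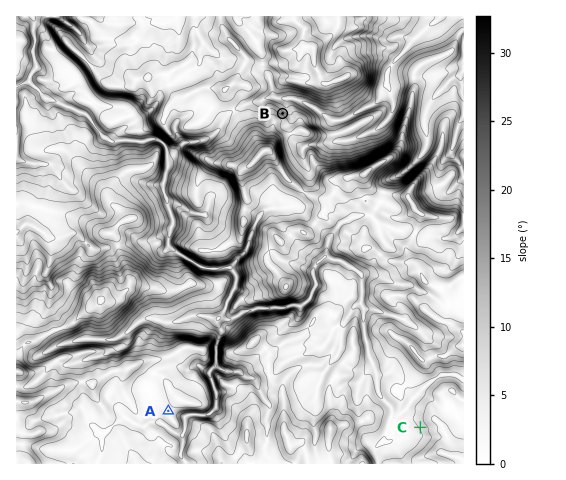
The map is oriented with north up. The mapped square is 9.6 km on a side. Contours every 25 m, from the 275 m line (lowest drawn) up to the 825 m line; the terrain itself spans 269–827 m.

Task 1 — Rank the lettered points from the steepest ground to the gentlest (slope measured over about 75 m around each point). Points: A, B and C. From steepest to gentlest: B C A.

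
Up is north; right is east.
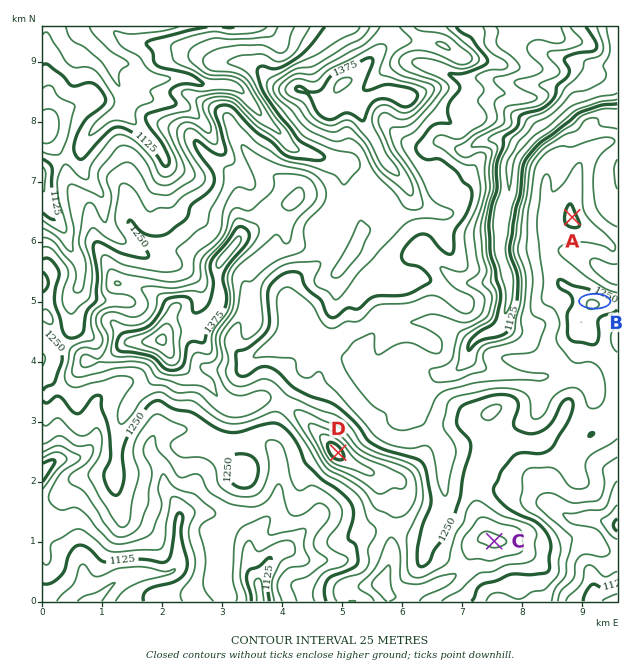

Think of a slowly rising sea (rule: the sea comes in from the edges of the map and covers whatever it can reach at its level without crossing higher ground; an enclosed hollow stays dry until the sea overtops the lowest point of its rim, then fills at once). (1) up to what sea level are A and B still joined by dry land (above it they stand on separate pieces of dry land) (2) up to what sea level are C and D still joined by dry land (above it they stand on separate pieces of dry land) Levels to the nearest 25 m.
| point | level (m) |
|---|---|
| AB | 1225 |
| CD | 1300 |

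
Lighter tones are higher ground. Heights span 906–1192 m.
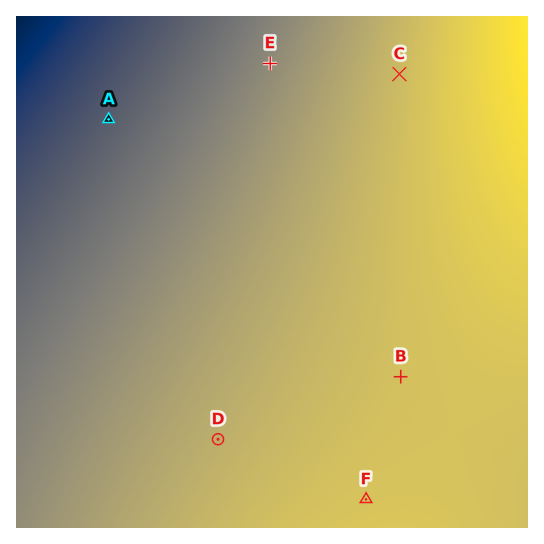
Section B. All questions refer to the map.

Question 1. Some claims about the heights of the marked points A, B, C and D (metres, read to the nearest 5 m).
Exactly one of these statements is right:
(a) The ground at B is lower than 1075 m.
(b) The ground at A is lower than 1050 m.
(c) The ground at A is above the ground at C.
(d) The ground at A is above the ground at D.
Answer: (b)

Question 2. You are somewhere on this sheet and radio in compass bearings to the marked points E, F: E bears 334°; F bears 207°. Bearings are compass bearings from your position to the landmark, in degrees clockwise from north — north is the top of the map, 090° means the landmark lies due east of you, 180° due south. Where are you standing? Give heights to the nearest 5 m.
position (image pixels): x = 426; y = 382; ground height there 1145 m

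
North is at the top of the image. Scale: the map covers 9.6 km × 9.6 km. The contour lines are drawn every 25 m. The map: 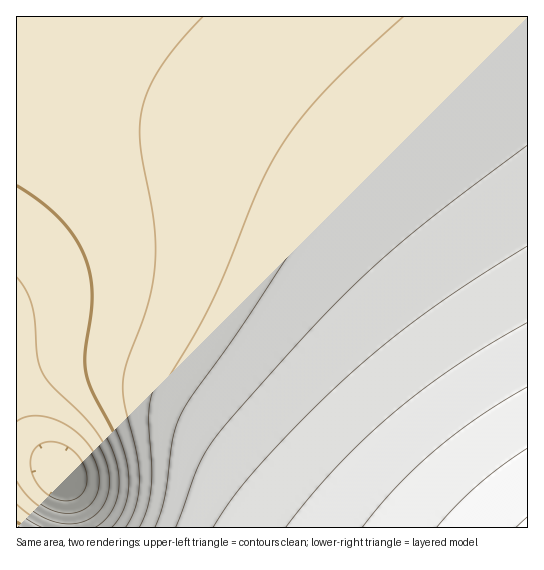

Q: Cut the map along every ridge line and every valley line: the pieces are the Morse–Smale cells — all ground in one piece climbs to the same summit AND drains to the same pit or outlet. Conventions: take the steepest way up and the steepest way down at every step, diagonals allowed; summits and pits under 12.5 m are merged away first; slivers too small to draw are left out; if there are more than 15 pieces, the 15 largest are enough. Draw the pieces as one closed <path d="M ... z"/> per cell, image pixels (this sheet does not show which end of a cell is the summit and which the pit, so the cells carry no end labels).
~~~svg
<path d="M527 16l-511 1 0 437 23 5 22 15 7 20 2 34 458-1z"/><path d="M23 455l-7 0 0 72 53 1-1-34-7-20-14-11z"/>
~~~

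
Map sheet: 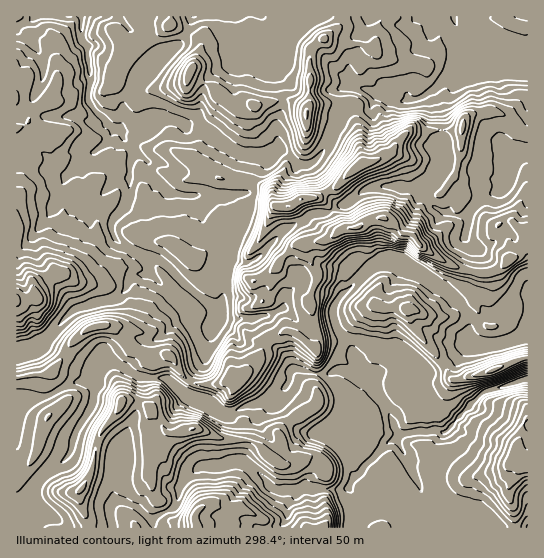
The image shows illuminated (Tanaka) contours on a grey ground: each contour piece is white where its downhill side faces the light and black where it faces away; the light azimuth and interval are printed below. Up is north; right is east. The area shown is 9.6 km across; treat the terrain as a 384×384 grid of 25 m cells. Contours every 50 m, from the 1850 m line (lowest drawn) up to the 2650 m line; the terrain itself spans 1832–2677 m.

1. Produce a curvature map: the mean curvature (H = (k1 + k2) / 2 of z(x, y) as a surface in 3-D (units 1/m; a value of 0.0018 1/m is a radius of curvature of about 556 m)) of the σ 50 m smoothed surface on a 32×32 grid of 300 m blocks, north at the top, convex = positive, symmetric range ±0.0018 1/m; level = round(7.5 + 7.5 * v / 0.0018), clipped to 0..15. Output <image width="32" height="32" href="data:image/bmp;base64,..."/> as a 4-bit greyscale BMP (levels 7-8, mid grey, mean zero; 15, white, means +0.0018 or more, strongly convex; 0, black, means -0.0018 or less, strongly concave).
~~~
<image width="32" height="32" href="data:image/bmp;base64,Qk12AgAAAAAAAHYAAAAoAAAAIAAAACAAAAABAAQAAAAAAAACAAATCwAAEwsAABAAAAAAAAAAAAAAABEREQAiIiIAMzMzAERERABVVVUAZmZmAHd3dwCIiIgAmZmZAKqqqgC7u7sAzMzMAN3d3QDu7u4A////AHhUtno3m2Z8Sq8niHh3dkZ1apRkpz/Lx2Z+R3eHd2THdd7VecUpinIiFiiIlniHxKRD9Xe6NDZTy49VmWh4mbt7Y7ZmqlRjP6rcSUtIh2a5XGOLRomn3ti1FHiUeWhnm2uFL3WZ72RluFWIk6dxuFtn2iT29kIEJkrIeJaIpwmNZjpk+MgHj4RGuIhZh3gwGdzGVoAw953ZRVJmeId+/5A0yGVavpJcrVLmd4djxDf/Qm5imVuUKlp4+VVVTnVTEpcI/8q3ZlWoyZRYlad2XKesYSZ3eHd1pDbgjMr8qYZor3VlOZaGdGtYxRnGx1R4domcmIVYWGT7lKpiuGImi4N02nipZKpzVfSmOCQT/5b3V3Z3NYqYhdN+u0NTX3NEmaR3d4qJh4guBX7/bfl3W3mmd2lId4eIO5UCW/9YN0u5p1iIiIZlZjv/+QJ3ZJllOZhoh3dmqKqJdWvzAUaKd2iHdomYV3mXc5EU38iXald5Z4ZXpJzJdFY4gmyvlWp3dojKl1dnRkaXOONbS/aMdWmWVnN6ZlV5lzr0WTbJfMeoeasqaGWEu82J+JxjJGSsl6OpLZaa9deFYtIzV2dVWGmkuwumVvtFd2T1WWeKdmZVlKoqqVN7Z3d05Wi5iKZ3eGinN5iGOneHdb9nuIaGd3hmd1p4bnd2h4dGpohmlZiY"/>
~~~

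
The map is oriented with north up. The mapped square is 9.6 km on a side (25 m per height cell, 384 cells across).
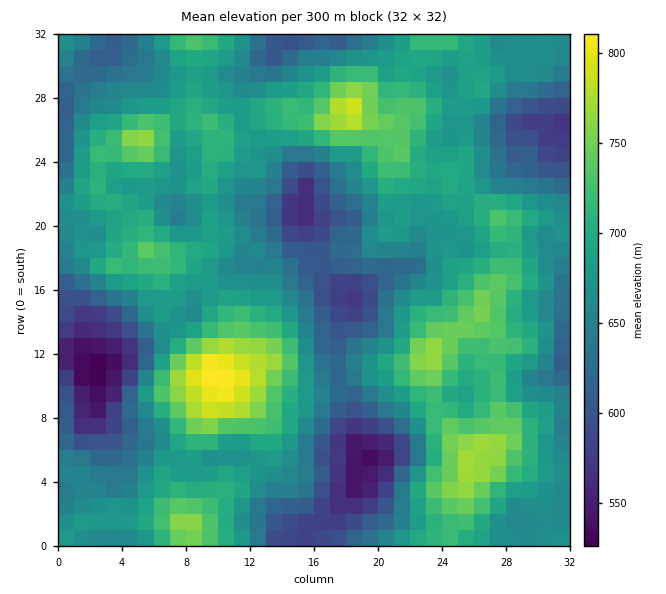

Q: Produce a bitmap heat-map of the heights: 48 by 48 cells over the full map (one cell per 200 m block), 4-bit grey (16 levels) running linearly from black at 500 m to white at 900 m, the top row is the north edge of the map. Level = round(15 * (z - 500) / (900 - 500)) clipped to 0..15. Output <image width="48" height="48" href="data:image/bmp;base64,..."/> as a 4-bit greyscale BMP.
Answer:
<image width="48" height="48" href="data:image/bmp;base64,Qk32BAAAAAAAAHYAAAAoAAAAMAAAADAAAAABAAQAAAAAAIAEAAATCwAAEwsAABAAAAAAAAAAAAAAABEREQAiIiIAMzMzAERERABVVVUAZmZmAHd3dwCIiIgAmZmZAKqqqgC7u7sAzMzMAN3d3QDu7u4A////AHZmZmZniZmYd2QzM0NEVWZ4iIh3dmZmZnd3Znd4mqmIdmQzMzM0RVZneIiIdmZmZ2Z3d3eImqmYdlVEMzMzREVneIiYdmZmZmZmd2d4mZmIdlVERDMzM0RniJmZh2ZmZmZmZmd4iIiIh2VVVTMiIjRniZqph2Z2ZmZmVVZ3iHeIh2ZmZUMiIjRniaqpmHd2ZmZmVVZ3d3d4d3ZmZUMiIiNXiZqqqYh3dmZlVVVnd3dnd3dmZUMyESNFeJqqqoiHZmVVRVVmd3dmZnd2ZUMyESI1aJqqqpiHZlREREVWd4h3Z3d3ZUMyIiI1eJqqqqmHZkMzM0VWeImYeIiHZVQiIjNFeJmaqZiHZUMiM0VmeJqpmZmIdlQzM0VWiJmJmZmHdUMhI0Vniau6qqmHdmVERFVniIiImZh3dkMiI0Z4mqu7u6mId2VERWZniId4iId2ZUIhEkZ5mru8u6qYd2VVVmd4mId4iHZmZUIREjV4mrvMu7qYdmVVZneJmYeIiHZlVTIREiRXmrzMu7qphlVVZ3iZmpiIiHZlVCERESNXiavLu6qphlRVZ3iaqpiIiId2VCERIiNWeJq7qqqpdlRFZneJqqmIiZiGVDIiIjRWd4maqpmYdlREVVZ4mZmZmYiHZDMiM0RmZneImYiHdVRERFZ4mZmZmYd3ZEMzM0VndmeIiIiHZUQzNFZ4iYmamYd2VUMzRFZ3d2Z4iHd3ZUMzNFZ3eIiamYd2VUREVWZ3d2Z3d3d2VUMzNFVnd4iZmYd2ZURVZ3d4d3d3ZmdlVEMzNEVWZneJmZh3ZVVneIiIh3d2ZmZlVEREREVVZneImZh3ZVZniIiYiHd2ZmZlRERFVVVVZnd3iIh2ZlZ3eImZiId3ZmZURERVVmZlZ3dneIh2ZmZ2eIiYh3d3ZmVURERVV3ZmZ3ZneIdmZmZmd4iHdmd3dlVDMzREVnd2Zmd3iYd2ZmZmd3iHZWd3ZlVDIjREVmd3Znd4iZiHZmZ3eIh2VWd3ZVVDIjREVnd3d3d4iId3Zmd4iHd2Zmd2ZVVDIjRVVnd3d3d3d3dmZleId3Z3Znd3ZmZUIjRWZnh3d3d3ZmZlVVaId3d3Z3eHZmZUM0RWd4iId3h2ZVVEREZ4d4iHdneHd3ZUREVmeImId3h2ZUREREZ4iImYdniId2dlVVZmeJmYd3d3ZURDM0Z4iZqpdniIh2dmZmeIiZmYd3d2VERDM0Z3iJqph3iIh3d3eImZmZmYd2d2VEQzM0ZneImZh4iId3iIiaqqqZmZh3d2VDMzM0Vmd3eId4iHd4iIiJq7qZmZh3d2VEMzM0VWZmd3d4d3d3eIiIm7qYiZiHd3ZVREREVWZmZmZ4d3Zmd3eImqqYiIh3d3dlVVRFVVVWVmZ3d2ZmZmZ3iZmYeHd2d3dmZmVVVVVVVWZ3d2ZlVVZmeIiHd3d2d3d2ZmZWVERFVWd3d3ZlRFZmZnd3d3d3d3dmZmZmZUREVWeIiHdlRERVVVZnd4iIh3ZmZmZmZlRFVniJmIdlRENERFVmZ4iIh3dmZmZg=="/>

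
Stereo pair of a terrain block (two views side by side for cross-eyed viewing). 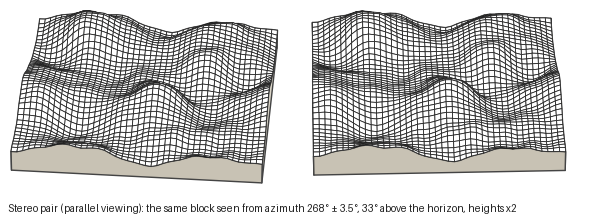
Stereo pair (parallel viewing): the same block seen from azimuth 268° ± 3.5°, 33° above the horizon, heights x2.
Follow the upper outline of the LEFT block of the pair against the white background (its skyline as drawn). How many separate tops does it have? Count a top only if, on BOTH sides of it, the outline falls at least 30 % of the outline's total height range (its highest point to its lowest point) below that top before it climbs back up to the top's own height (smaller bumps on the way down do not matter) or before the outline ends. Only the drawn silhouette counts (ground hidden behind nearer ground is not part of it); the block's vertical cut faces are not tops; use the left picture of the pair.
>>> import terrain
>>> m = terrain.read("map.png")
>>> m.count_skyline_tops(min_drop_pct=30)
0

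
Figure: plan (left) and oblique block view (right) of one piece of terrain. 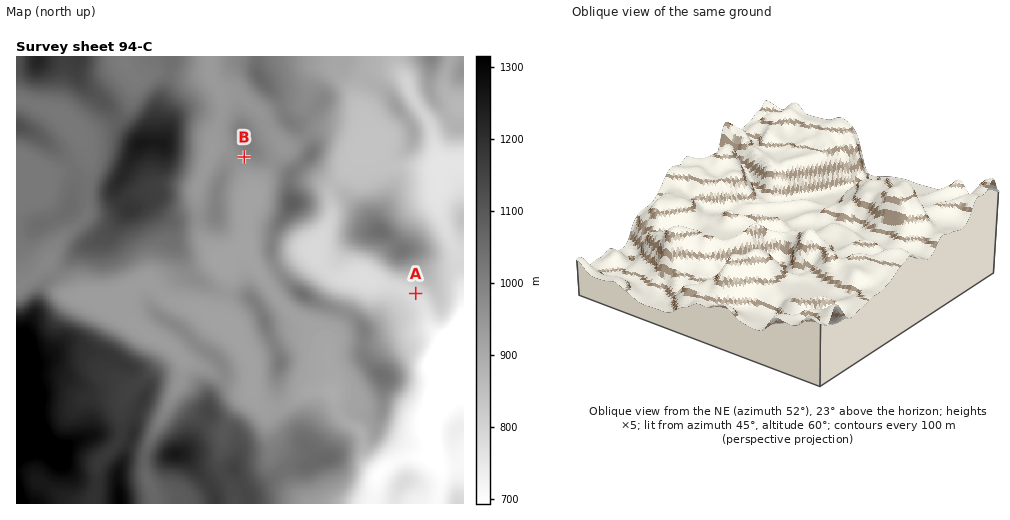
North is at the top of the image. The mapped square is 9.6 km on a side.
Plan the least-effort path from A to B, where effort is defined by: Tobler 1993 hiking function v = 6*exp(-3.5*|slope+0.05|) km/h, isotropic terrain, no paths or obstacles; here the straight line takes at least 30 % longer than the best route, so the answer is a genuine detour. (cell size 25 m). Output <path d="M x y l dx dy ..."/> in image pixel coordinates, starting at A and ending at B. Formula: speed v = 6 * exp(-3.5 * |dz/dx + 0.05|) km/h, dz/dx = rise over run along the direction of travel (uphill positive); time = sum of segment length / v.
<path d="M416 293l-33-16-6-6-35-17-5-5-3-7 0-22-4-7-1-1-8-17-17-17-3-5-4-4-5-3-13 0-7-3-16 0-12-6"/>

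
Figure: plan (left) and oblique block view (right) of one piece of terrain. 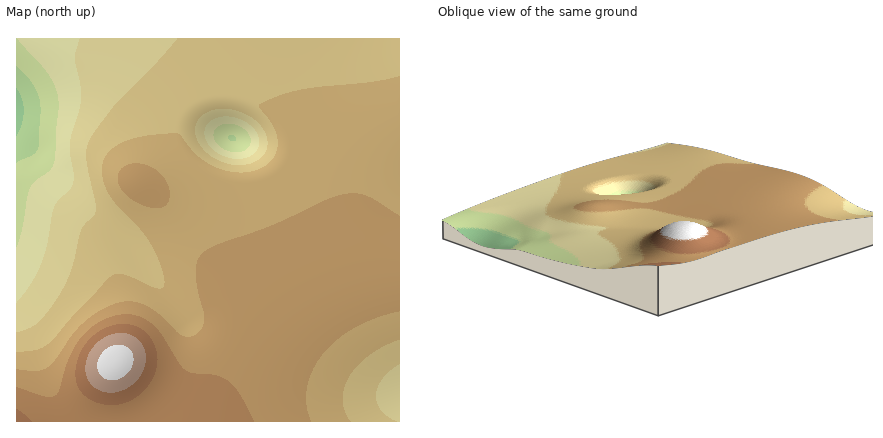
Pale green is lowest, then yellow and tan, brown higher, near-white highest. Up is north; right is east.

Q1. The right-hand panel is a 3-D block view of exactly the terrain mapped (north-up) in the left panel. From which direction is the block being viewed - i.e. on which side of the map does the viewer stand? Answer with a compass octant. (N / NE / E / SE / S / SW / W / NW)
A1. SW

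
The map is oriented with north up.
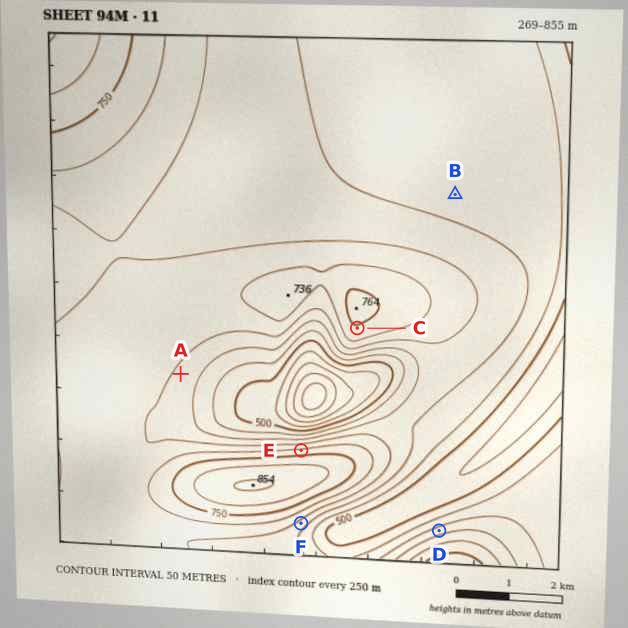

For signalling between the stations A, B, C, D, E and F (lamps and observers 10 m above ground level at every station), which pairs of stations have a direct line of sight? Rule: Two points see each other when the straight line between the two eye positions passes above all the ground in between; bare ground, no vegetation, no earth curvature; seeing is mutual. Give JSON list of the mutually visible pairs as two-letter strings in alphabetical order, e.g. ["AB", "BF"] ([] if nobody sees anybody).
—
["AC", "AE", "CD", "CE", "DF"]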